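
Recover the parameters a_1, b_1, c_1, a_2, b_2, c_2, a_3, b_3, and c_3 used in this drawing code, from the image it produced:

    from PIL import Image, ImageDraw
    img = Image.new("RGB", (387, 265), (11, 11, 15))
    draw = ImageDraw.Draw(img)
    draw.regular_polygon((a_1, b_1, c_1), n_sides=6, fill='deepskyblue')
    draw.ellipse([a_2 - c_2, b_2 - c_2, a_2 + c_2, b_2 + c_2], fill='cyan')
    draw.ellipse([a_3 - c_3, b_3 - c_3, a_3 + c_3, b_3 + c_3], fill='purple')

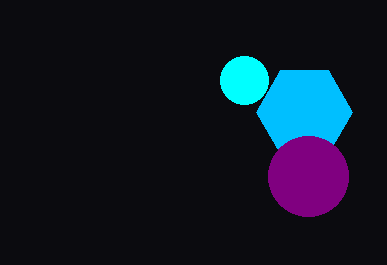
a_1 = 304; b_1 = 112; c_1 = 48; a_2 = 244; b_2 = 80; c_2 = 24; a_3 = 308; b_3 = 176; c_3 = 40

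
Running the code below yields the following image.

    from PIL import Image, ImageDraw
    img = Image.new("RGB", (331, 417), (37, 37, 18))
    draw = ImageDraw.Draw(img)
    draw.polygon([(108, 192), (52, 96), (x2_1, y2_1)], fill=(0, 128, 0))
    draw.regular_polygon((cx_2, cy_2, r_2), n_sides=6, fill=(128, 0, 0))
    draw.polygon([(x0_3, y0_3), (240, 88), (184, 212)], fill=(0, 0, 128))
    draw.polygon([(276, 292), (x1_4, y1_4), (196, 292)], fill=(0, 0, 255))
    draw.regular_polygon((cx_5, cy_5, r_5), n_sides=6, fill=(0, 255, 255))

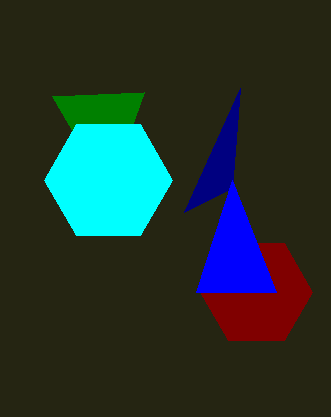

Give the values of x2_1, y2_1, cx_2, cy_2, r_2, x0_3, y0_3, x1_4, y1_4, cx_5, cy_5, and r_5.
x2_1 = 144; y2_1 = 92; cx_2 = 256; cy_2 = 292; r_2 = 56; x0_3 = 232; y0_3 = 188; x1_4 = 232; y1_4 = 180; cx_5 = 108; cy_5 = 180; r_5 = 64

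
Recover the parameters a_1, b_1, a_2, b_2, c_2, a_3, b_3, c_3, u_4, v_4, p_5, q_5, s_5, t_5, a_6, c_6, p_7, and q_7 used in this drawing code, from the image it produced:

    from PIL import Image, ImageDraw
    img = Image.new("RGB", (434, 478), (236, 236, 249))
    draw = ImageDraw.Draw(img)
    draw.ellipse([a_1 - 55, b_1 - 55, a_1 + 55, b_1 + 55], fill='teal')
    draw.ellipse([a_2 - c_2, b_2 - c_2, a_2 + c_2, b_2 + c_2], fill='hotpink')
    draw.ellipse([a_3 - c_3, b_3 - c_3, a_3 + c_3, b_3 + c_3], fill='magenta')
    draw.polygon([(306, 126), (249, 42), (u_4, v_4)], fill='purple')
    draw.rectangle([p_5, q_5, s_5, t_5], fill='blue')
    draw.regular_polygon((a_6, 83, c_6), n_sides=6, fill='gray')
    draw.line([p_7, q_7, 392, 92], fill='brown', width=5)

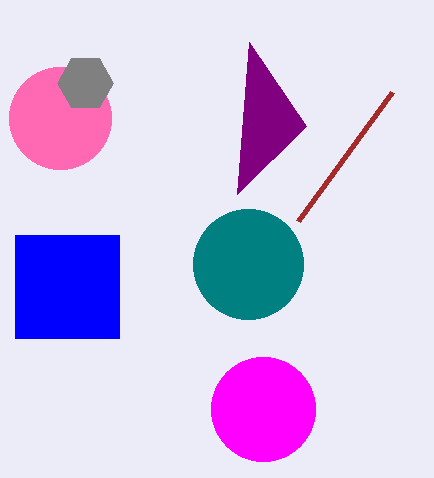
a_1 = 248, b_1 = 264, a_2 = 60, b_2 = 118, c_2 = 51, a_3 = 263, b_3 = 409, c_3 = 52, u_4 = 237, v_4 = 194, p_5 = 15, q_5 = 235, s_5 = 119, t_5 = 338, a_6 = 85, c_6 = 28, p_7 = 298, q_7 = 221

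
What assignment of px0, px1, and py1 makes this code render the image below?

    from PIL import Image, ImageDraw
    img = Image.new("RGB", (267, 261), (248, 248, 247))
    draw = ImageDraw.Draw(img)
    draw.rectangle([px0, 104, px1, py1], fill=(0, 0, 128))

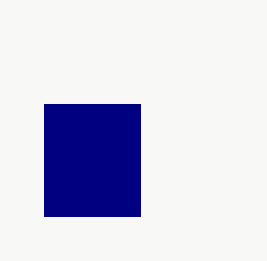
px0 = 44, px1 = 140, py1 = 216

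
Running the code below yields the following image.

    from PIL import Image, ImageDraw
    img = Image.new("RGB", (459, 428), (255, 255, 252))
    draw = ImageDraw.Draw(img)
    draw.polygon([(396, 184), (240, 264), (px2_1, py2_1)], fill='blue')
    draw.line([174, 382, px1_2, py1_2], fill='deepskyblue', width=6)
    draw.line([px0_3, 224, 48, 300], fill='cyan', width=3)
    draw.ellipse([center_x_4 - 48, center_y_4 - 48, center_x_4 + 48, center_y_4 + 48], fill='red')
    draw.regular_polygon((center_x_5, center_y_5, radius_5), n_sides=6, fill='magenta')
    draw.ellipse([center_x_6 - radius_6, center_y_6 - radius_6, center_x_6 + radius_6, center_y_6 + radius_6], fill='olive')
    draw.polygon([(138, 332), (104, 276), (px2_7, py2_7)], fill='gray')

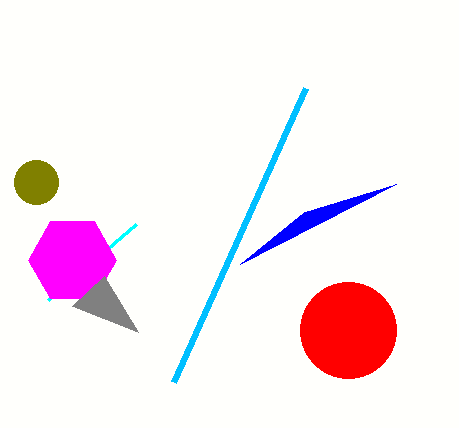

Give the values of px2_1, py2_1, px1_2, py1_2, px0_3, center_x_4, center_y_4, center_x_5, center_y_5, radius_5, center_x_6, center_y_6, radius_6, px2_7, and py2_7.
px2_1 = 304, py2_1 = 212, px1_2 = 306, py1_2 = 88, px0_3 = 136, center_x_4 = 348, center_y_4 = 330, center_x_5 = 72, center_y_5 = 260, radius_5 = 44, center_x_6 = 36, center_y_6 = 182, radius_6 = 22, px2_7 = 72, py2_7 = 306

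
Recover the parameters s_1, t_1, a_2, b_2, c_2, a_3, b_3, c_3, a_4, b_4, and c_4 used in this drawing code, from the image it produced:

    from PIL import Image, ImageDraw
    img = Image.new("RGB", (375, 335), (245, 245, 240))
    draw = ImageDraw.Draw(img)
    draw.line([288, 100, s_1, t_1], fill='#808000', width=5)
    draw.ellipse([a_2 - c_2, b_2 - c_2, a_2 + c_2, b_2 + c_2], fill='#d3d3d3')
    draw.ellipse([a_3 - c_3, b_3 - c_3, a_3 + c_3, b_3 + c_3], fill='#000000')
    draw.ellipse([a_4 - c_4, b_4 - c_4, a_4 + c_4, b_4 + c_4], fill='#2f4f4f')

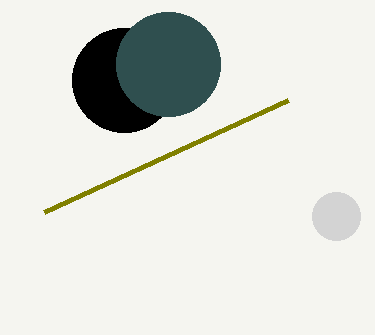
s_1 = 44
t_1 = 212
a_2 = 336
b_2 = 216
c_2 = 24
a_3 = 124
b_3 = 80
c_3 = 52
a_4 = 168
b_4 = 64
c_4 = 52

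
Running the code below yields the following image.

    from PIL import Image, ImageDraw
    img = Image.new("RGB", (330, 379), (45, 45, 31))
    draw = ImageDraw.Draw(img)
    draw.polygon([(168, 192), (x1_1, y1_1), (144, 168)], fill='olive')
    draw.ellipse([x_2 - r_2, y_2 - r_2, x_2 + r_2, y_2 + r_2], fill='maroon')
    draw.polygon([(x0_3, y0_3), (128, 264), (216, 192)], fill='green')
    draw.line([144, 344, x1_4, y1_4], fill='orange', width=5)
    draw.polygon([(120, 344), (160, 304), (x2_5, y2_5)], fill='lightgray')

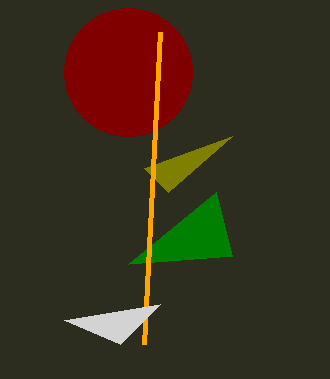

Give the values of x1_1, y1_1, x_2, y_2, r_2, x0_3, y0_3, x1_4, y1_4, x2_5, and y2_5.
x1_1 = 232; y1_1 = 136; x_2 = 128; y_2 = 72; r_2 = 64; x0_3 = 232; y0_3 = 256; x1_4 = 160; y1_4 = 32; x2_5 = 64; y2_5 = 320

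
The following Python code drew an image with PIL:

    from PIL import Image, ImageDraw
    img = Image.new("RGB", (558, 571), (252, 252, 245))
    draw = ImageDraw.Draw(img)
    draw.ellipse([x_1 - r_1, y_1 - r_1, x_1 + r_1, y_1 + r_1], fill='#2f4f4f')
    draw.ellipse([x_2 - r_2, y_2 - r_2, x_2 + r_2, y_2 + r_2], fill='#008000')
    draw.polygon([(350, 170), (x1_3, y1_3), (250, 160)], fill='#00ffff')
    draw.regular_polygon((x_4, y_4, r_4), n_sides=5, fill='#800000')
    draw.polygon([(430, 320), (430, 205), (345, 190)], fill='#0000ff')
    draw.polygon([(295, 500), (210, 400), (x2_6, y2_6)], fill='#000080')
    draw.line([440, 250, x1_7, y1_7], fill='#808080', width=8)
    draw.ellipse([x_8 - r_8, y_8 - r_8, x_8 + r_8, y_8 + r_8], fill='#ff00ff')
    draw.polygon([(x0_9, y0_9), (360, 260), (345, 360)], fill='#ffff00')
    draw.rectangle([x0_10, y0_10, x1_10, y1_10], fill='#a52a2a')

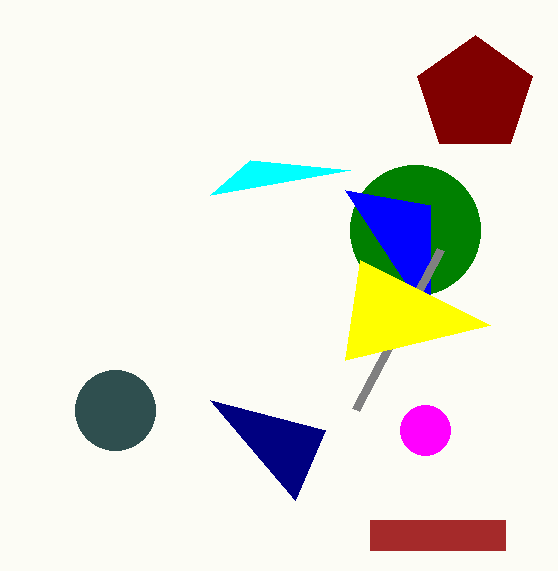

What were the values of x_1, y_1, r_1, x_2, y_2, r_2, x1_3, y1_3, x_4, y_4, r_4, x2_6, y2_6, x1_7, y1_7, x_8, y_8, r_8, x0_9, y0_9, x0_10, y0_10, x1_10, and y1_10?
x_1 = 115; y_1 = 410; r_1 = 40; x_2 = 415; y_2 = 230; r_2 = 65; x1_3 = 210; y1_3 = 195; x_4 = 475; y_4 = 95; r_4 = 60; x2_6 = 325; y2_6 = 430; x1_7 = 355; y1_7 = 410; x_8 = 425; y_8 = 430; r_8 = 25; x0_9 = 490; y0_9 = 325; x0_10 = 370; y0_10 = 520; x1_10 = 505; y1_10 = 550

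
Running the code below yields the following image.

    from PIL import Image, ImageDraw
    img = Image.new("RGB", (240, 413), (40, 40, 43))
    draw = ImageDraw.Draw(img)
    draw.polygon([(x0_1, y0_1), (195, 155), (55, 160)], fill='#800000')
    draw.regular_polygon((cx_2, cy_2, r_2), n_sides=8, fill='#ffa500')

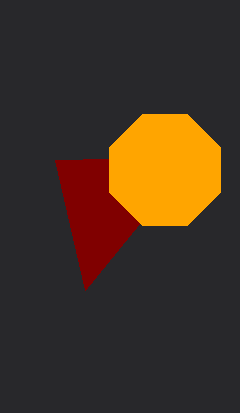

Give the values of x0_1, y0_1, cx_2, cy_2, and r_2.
x0_1 = 85
y0_1 = 290
cx_2 = 165
cy_2 = 170
r_2 = 60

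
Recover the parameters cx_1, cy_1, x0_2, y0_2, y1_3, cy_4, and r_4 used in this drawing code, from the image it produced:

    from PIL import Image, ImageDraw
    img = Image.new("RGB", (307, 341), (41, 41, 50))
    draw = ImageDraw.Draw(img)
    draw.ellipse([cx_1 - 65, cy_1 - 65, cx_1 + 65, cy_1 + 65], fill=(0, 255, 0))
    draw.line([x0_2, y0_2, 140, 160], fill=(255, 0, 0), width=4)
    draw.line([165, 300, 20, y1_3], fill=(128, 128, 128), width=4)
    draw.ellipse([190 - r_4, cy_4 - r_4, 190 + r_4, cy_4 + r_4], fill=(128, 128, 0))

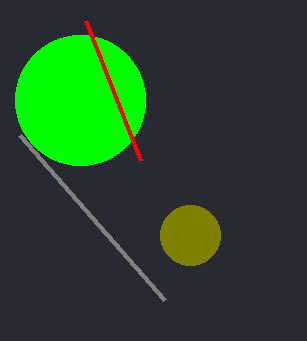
cx_1 = 80; cy_1 = 100; x0_2 = 85; y0_2 = 20; y1_3 = 135; cy_4 = 235; r_4 = 30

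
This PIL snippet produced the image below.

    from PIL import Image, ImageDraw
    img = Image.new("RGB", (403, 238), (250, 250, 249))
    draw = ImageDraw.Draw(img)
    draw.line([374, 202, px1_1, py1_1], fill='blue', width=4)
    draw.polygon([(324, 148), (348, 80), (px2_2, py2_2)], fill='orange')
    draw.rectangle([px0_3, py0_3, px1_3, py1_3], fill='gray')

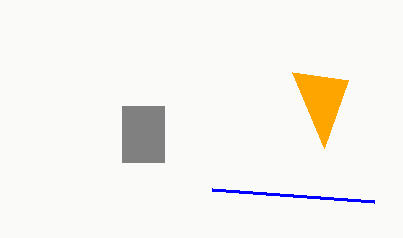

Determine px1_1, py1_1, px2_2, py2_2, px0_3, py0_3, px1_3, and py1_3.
px1_1 = 212
py1_1 = 190
px2_2 = 292
py2_2 = 72
px0_3 = 122
py0_3 = 106
px1_3 = 164
py1_3 = 162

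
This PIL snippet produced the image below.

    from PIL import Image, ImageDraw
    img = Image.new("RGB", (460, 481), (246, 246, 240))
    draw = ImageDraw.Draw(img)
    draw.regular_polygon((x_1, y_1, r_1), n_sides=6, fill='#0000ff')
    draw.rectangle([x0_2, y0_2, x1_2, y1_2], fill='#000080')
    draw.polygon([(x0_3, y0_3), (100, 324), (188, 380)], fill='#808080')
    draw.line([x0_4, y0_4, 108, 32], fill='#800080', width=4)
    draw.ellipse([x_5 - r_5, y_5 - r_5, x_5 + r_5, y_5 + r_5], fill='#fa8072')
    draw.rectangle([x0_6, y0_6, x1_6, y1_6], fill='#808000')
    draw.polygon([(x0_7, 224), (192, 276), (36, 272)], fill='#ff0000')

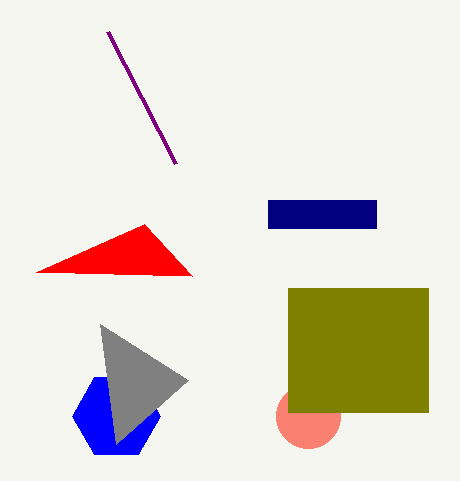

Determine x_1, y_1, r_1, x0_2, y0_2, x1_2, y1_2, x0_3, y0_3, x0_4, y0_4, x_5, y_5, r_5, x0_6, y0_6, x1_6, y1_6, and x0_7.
x_1 = 116
y_1 = 416
r_1 = 44
x0_2 = 268
y0_2 = 200
x1_2 = 376
y1_2 = 228
x0_3 = 116
y0_3 = 444
x0_4 = 176
y0_4 = 164
x_5 = 308
y_5 = 416
r_5 = 32
x0_6 = 288
y0_6 = 288
x1_6 = 428
y1_6 = 412
x0_7 = 144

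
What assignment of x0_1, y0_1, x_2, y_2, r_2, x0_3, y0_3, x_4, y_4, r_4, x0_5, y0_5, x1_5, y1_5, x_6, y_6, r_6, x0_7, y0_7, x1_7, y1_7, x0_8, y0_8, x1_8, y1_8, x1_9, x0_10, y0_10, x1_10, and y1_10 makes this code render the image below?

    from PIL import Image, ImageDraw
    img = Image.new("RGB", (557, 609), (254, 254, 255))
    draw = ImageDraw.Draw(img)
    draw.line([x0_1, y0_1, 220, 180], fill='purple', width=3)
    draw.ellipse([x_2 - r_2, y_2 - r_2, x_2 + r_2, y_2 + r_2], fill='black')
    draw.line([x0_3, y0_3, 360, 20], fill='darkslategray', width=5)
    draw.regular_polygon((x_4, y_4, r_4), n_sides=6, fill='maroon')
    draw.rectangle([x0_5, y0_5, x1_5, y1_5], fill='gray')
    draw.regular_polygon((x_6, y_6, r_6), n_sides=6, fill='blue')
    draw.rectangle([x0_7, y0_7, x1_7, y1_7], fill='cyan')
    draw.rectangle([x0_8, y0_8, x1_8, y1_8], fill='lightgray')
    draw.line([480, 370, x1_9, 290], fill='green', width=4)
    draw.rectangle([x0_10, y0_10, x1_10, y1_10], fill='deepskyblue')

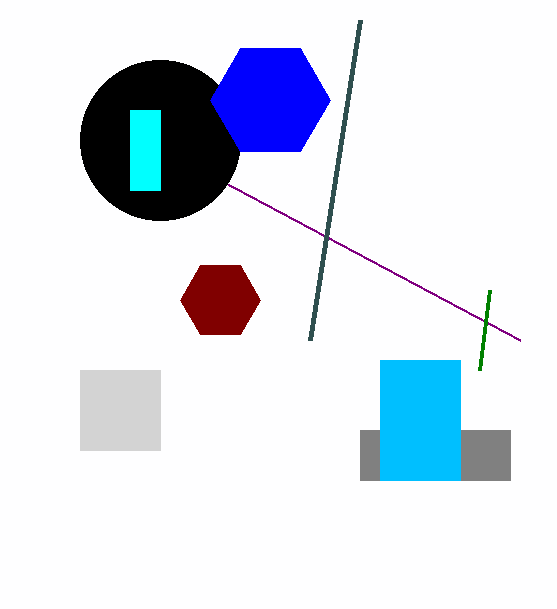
x0_1 = 520; y0_1 = 340; x_2 = 160; y_2 = 140; r_2 = 80; x0_3 = 310; y0_3 = 340; x_4 = 220; y_4 = 300; r_4 = 40; x0_5 = 360; y0_5 = 430; x1_5 = 510; y1_5 = 480; x_6 = 270; y_6 = 100; r_6 = 60; x0_7 = 130; y0_7 = 110; x1_7 = 160; y1_7 = 190; x0_8 = 80; y0_8 = 370; x1_8 = 160; y1_8 = 450; x1_9 = 490; x0_10 = 380; y0_10 = 360; x1_10 = 460; y1_10 = 480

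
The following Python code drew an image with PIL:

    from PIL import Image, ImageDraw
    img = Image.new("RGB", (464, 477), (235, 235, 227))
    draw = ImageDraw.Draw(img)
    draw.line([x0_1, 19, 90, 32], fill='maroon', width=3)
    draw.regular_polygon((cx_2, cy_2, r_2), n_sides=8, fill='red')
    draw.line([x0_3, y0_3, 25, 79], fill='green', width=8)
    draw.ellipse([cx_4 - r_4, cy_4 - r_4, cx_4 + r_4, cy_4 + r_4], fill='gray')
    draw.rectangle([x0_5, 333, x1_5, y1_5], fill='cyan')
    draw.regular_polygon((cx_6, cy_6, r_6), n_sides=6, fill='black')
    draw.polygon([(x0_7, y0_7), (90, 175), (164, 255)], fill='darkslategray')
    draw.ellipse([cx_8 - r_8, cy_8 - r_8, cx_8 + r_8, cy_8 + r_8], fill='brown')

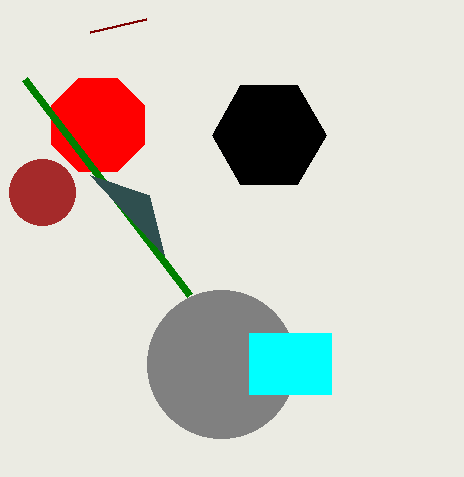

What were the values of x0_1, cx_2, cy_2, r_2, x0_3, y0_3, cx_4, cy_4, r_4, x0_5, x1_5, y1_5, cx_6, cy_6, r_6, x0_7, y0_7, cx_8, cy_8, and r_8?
x0_1 = 146; cx_2 = 98; cy_2 = 125; r_2 = 50; x0_3 = 190; y0_3 = 295; cx_4 = 221; cy_4 = 364; r_4 = 74; x0_5 = 249; x1_5 = 331; y1_5 = 394; cx_6 = 269; cy_6 = 135; r_6 = 57; x0_7 = 149; y0_7 = 195; cx_8 = 42; cy_8 = 192; r_8 = 33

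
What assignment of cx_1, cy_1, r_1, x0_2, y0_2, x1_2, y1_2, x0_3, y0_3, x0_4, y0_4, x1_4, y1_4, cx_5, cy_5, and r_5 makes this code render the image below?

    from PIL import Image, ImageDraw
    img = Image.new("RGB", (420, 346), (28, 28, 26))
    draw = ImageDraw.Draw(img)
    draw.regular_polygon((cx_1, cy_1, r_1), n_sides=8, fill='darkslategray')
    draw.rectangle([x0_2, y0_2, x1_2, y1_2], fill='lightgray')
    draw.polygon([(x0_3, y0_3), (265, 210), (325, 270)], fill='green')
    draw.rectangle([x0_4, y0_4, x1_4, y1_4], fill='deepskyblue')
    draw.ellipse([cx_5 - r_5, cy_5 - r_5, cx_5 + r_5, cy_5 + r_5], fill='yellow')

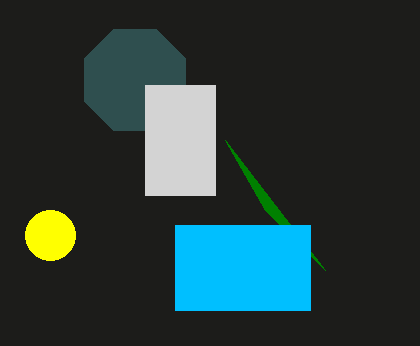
cx_1 = 135; cy_1 = 80; r_1 = 55; x0_2 = 145; y0_2 = 85; x1_2 = 215; y1_2 = 195; x0_3 = 225; y0_3 = 140; x0_4 = 175; y0_4 = 225; x1_4 = 310; y1_4 = 310; cx_5 = 50; cy_5 = 235; r_5 = 25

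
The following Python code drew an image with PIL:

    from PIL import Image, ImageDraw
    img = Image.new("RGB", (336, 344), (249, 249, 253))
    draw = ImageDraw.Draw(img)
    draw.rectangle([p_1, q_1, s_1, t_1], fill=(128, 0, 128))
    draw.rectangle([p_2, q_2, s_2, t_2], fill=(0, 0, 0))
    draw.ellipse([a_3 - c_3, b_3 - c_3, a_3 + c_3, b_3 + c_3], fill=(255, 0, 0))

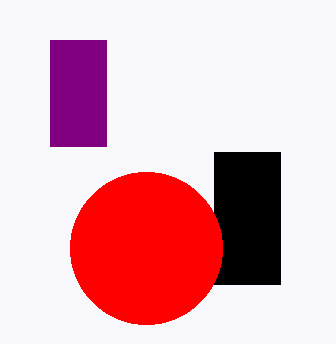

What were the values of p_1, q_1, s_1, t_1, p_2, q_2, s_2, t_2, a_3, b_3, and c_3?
p_1 = 50, q_1 = 40, s_1 = 106, t_1 = 146, p_2 = 214, q_2 = 152, s_2 = 280, t_2 = 284, a_3 = 146, b_3 = 248, c_3 = 76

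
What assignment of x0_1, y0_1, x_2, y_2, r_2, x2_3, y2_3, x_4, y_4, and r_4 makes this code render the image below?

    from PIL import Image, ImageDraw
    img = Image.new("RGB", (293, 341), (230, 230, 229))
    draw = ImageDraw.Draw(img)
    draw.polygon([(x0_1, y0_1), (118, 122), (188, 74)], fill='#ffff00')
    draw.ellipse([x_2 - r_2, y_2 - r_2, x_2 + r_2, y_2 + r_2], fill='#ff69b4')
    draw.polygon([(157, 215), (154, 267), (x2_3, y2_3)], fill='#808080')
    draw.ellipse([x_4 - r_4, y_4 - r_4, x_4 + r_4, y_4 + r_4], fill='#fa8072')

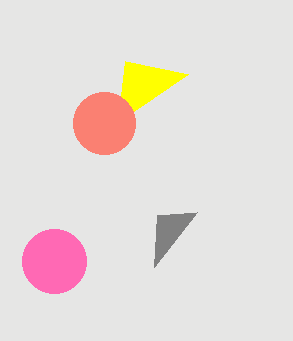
x0_1 = 125; y0_1 = 61; x_2 = 54; y_2 = 261; r_2 = 32; x2_3 = 197; y2_3 = 212; x_4 = 104; y_4 = 123; r_4 = 31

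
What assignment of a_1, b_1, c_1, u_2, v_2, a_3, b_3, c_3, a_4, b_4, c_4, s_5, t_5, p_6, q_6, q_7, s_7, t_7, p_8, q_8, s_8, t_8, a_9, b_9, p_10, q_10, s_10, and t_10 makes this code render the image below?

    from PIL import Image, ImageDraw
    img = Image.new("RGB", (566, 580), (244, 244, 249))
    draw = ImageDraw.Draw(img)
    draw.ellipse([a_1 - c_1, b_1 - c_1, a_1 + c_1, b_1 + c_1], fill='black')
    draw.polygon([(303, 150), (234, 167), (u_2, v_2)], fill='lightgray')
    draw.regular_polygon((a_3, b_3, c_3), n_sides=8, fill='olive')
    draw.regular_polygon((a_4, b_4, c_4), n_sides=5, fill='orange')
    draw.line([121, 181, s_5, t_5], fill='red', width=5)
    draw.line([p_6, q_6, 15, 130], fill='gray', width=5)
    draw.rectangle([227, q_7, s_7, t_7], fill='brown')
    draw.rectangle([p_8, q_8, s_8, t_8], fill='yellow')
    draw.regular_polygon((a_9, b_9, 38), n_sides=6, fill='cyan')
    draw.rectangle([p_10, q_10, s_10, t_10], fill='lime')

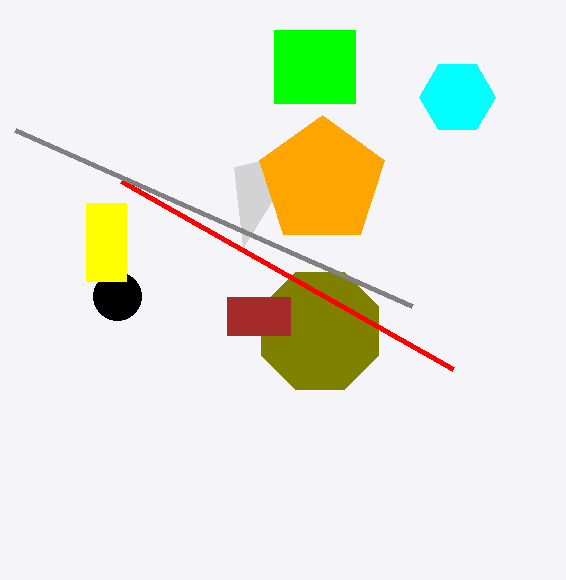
a_1 = 117
b_1 = 296
c_1 = 24
u_2 = 243
v_2 = 247
a_3 = 320
b_3 = 331
c_3 = 63
a_4 = 322
b_4 = 181
c_4 = 66
s_5 = 453
t_5 = 369
p_6 = 412
q_6 = 306
q_7 = 297
s_7 = 290
t_7 = 335
p_8 = 86
q_8 = 203
s_8 = 126
t_8 = 281
a_9 = 457
b_9 = 97
p_10 = 274
q_10 = 30
s_10 = 355
t_10 = 103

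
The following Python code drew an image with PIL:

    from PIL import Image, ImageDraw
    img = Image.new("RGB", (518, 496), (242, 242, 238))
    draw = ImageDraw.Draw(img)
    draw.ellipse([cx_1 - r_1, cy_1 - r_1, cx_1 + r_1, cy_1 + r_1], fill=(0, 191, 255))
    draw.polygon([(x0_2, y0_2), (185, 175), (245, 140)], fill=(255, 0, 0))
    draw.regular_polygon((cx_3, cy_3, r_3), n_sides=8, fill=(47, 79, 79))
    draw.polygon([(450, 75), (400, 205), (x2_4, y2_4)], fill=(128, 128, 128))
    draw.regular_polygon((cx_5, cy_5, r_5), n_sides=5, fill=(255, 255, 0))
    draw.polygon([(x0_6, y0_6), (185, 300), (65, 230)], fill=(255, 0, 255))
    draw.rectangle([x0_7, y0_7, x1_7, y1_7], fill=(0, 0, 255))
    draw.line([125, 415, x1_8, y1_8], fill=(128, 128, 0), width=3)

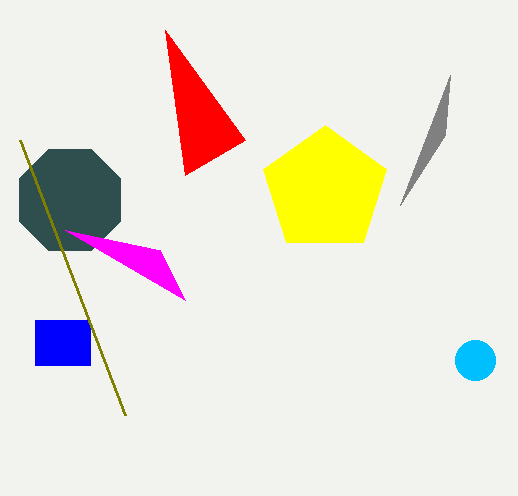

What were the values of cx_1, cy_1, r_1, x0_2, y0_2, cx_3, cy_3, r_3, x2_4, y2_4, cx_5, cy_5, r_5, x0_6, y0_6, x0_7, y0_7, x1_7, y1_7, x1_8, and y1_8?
cx_1 = 475
cy_1 = 360
r_1 = 20
x0_2 = 165
y0_2 = 30
cx_3 = 70
cy_3 = 200
r_3 = 55
x2_4 = 445
y2_4 = 135
cx_5 = 325
cy_5 = 190
r_5 = 65
x0_6 = 160
y0_6 = 250
x0_7 = 35
y0_7 = 320
x1_7 = 90
y1_7 = 365
x1_8 = 20
y1_8 = 140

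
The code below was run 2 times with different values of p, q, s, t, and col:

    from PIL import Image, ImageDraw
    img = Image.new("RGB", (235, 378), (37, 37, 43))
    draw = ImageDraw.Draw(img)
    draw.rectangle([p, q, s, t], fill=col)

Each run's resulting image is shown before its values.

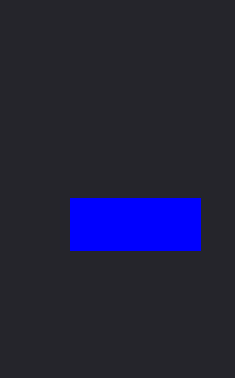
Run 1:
p = 70; q = 198; s = 200; t = 250; col = 'blue'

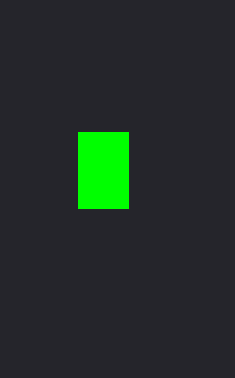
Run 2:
p = 78; q = 132; s = 128; t = 208; col = 'lime'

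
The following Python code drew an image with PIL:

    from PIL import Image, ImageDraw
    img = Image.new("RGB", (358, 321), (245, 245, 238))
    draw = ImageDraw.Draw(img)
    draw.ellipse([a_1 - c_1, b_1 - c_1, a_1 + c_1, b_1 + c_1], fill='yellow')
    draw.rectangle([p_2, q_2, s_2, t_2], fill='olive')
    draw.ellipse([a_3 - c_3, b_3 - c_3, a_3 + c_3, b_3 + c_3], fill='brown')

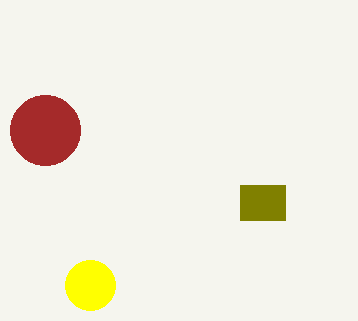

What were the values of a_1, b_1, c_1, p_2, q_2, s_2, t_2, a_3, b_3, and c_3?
a_1 = 90; b_1 = 285; c_1 = 25; p_2 = 240; q_2 = 185; s_2 = 285; t_2 = 220; a_3 = 45; b_3 = 130; c_3 = 35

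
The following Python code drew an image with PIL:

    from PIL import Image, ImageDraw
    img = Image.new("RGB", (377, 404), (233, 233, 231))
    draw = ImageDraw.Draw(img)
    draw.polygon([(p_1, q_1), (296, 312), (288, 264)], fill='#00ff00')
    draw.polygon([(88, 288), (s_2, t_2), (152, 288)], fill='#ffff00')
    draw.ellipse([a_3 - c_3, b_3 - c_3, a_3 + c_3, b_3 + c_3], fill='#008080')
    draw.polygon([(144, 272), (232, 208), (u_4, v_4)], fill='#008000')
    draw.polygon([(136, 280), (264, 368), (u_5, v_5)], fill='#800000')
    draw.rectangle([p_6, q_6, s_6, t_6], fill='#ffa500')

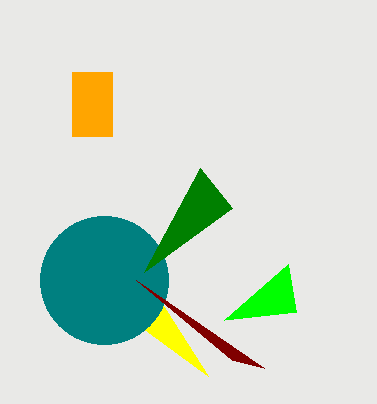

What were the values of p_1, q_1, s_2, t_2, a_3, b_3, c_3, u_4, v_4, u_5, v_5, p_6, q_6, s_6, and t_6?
p_1 = 224; q_1 = 320; s_2 = 208; t_2 = 376; a_3 = 104; b_3 = 280; c_3 = 64; u_4 = 200; v_4 = 168; u_5 = 232; v_5 = 360; p_6 = 72; q_6 = 72; s_6 = 112; t_6 = 136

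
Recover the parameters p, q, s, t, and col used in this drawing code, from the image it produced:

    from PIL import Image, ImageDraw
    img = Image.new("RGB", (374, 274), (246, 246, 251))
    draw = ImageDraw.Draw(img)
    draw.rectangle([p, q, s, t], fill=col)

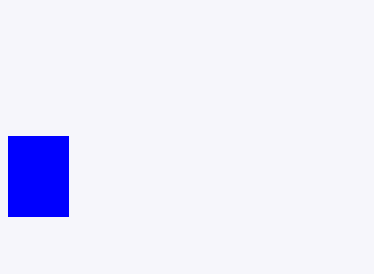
p = 8
q = 136
s = 68
t = 216
col = 'blue'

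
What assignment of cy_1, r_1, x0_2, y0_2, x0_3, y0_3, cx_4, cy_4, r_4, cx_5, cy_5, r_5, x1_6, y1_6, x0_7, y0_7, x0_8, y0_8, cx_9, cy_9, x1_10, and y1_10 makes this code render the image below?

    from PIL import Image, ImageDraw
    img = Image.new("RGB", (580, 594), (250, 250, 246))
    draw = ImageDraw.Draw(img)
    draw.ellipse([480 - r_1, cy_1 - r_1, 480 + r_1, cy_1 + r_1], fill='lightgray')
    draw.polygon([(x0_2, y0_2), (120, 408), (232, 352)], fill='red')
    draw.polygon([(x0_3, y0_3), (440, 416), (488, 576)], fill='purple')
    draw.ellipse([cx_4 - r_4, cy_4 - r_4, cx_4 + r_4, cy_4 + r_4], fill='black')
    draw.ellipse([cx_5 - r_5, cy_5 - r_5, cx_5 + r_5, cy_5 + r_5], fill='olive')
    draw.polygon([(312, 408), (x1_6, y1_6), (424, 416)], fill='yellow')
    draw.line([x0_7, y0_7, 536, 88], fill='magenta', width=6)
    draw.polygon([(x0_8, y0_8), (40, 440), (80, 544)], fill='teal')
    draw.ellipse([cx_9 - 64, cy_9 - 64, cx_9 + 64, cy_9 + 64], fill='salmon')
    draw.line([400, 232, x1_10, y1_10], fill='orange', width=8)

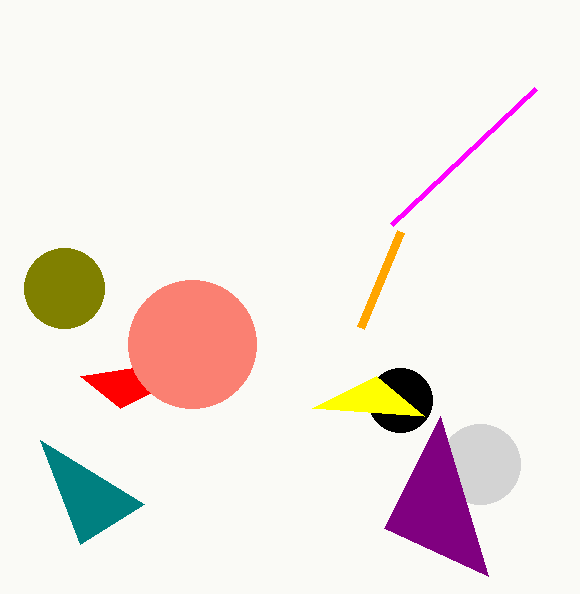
cy_1 = 464, r_1 = 40, x0_2 = 80, y0_2 = 376, x0_3 = 384, y0_3 = 528, cx_4 = 400, cy_4 = 400, r_4 = 32, cx_5 = 64, cy_5 = 288, r_5 = 40, x1_6 = 376, y1_6 = 376, x0_7 = 392, y0_7 = 224, x0_8 = 144, y0_8 = 504, cx_9 = 192, cy_9 = 344, x1_10 = 360, y1_10 = 328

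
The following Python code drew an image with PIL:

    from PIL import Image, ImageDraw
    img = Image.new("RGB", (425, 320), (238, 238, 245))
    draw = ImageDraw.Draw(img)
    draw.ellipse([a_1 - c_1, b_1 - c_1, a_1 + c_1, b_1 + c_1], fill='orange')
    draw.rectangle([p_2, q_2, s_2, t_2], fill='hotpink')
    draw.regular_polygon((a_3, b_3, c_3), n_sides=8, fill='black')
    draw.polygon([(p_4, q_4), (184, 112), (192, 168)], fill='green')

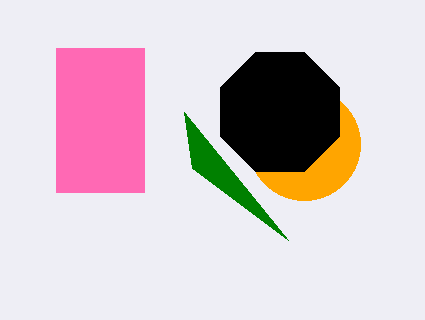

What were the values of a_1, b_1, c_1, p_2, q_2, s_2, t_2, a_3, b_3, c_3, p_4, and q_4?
a_1 = 304
b_1 = 144
c_1 = 56
p_2 = 56
q_2 = 48
s_2 = 144
t_2 = 192
a_3 = 280
b_3 = 112
c_3 = 64
p_4 = 288
q_4 = 240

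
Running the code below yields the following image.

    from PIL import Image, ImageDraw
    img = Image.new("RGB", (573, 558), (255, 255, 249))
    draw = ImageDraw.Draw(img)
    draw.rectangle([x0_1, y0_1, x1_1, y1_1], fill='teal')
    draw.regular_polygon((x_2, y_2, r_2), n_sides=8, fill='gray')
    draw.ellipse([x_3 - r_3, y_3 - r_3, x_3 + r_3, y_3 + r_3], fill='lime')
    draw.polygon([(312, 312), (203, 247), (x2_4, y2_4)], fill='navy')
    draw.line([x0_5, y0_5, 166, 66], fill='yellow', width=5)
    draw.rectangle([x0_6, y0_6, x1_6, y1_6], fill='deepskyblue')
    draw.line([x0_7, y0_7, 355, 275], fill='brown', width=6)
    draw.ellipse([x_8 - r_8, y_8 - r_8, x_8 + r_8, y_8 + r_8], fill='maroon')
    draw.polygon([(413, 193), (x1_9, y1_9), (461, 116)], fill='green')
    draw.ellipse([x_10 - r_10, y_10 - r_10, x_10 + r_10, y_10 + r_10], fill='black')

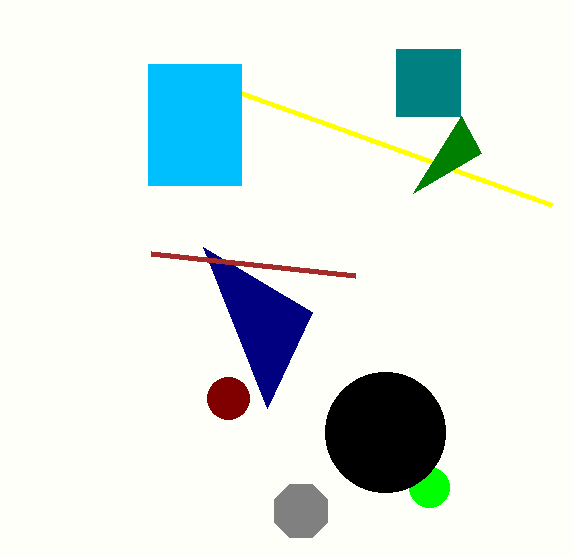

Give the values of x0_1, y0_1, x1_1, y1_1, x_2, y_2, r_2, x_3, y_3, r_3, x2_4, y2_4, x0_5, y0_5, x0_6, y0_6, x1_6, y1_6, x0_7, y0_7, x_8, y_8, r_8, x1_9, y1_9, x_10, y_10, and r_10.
x0_1 = 396; y0_1 = 49; x1_1 = 460; y1_1 = 116; x_2 = 301; y_2 = 511; r_2 = 29; x_3 = 429; y_3 = 487; r_3 = 20; x2_4 = 267; y2_4 = 408; x0_5 = 552; y0_5 = 205; x0_6 = 148; y0_6 = 64; x1_6 = 241; y1_6 = 185; x0_7 = 151; y0_7 = 253; x_8 = 228; y_8 = 398; r_8 = 21; x1_9 = 481; y1_9 = 153; x_10 = 385; y_10 = 432; r_10 = 60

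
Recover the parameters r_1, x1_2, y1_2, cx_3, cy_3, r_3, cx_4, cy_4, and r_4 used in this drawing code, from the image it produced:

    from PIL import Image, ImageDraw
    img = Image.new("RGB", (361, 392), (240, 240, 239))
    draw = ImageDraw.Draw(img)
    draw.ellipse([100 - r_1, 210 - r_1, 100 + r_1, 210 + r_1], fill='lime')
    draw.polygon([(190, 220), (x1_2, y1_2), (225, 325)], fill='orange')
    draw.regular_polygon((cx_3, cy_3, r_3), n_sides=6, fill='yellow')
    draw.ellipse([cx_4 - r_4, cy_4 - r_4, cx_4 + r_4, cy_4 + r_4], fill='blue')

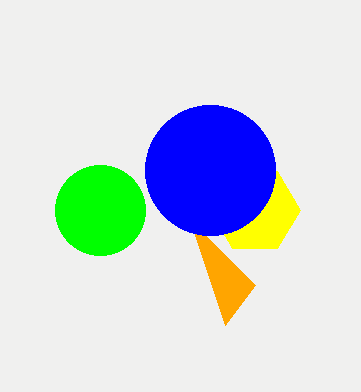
r_1 = 45; x1_2 = 255; y1_2 = 285; cx_3 = 255; cy_3 = 210; r_3 = 45; cx_4 = 210; cy_4 = 170; r_4 = 65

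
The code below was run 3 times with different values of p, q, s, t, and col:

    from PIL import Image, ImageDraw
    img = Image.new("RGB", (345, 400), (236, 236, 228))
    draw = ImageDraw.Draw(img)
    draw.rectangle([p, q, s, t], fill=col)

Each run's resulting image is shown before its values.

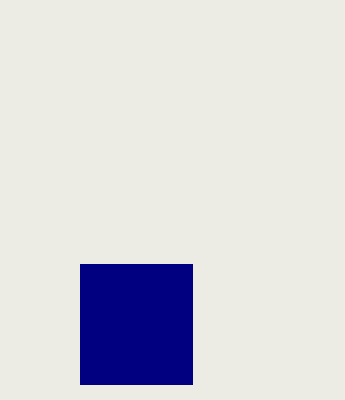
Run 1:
p = 80, q = 264, s = 192, t = 384, col = 'navy'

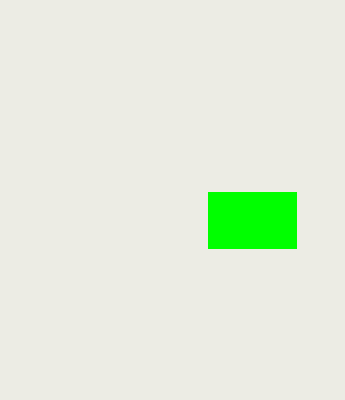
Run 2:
p = 208, q = 192, s = 296, t = 248, col = 'lime'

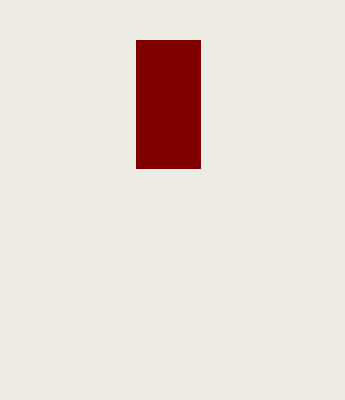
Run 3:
p = 136
q = 40
s = 200
t = 168
col = 'maroon'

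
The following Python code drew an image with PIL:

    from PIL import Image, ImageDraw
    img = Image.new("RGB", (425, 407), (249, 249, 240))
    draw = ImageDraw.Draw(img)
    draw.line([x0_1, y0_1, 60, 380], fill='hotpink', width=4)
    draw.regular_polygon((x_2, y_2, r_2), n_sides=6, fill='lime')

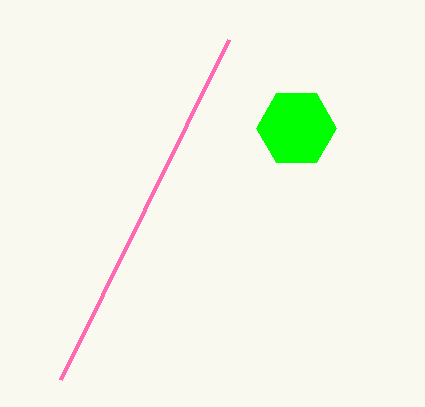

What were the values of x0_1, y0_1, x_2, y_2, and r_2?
x0_1 = 228
y0_1 = 40
x_2 = 296
y_2 = 128
r_2 = 40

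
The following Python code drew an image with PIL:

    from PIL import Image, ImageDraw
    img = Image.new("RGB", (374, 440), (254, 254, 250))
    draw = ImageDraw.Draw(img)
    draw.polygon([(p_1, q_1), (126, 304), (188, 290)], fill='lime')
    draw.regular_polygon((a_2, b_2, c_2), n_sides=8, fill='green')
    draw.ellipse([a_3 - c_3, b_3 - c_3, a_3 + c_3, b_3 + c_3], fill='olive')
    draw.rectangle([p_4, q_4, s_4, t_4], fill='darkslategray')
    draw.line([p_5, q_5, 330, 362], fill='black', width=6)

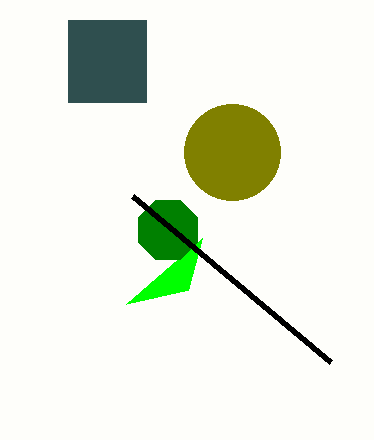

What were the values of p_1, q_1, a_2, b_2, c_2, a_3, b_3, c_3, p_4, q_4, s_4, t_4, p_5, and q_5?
p_1 = 202
q_1 = 238
a_2 = 168
b_2 = 230
c_2 = 32
a_3 = 232
b_3 = 152
c_3 = 48
p_4 = 68
q_4 = 20
s_4 = 146
t_4 = 102
p_5 = 132
q_5 = 196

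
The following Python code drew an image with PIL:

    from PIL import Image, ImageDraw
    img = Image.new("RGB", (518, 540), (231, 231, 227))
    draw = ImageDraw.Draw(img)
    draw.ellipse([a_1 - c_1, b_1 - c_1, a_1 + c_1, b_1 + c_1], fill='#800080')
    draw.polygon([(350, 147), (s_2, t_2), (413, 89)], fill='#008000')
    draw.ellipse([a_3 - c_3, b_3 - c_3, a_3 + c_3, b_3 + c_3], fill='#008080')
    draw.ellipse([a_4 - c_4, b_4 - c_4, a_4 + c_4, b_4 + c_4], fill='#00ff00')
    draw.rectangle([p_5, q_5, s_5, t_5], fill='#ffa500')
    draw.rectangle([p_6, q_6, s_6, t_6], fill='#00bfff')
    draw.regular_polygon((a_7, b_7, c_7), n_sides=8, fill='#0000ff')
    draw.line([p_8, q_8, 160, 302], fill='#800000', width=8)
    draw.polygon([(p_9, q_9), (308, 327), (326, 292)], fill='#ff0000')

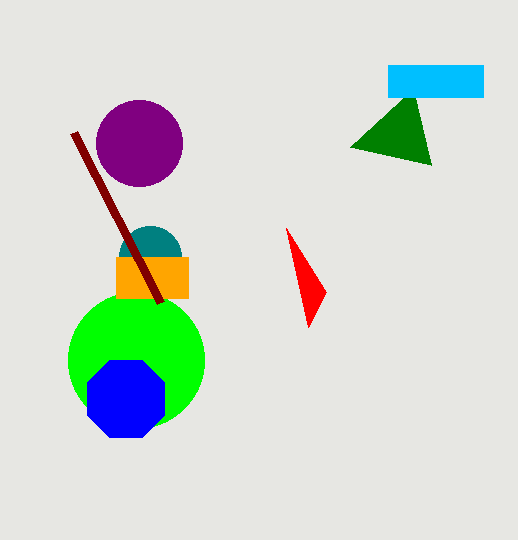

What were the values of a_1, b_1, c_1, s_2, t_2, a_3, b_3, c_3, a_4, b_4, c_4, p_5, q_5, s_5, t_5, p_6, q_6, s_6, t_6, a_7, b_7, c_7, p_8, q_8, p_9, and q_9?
a_1 = 139; b_1 = 143; c_1 = 43; s_2 = 431; t_2 = 165; a_3 = 150; b_3 = 257; c_3 = 31; a_4 = 136; b_4 = 360; c_4 = 68; p_5 = 116; q_5 = 257; s_5 = 188; t_5 = 298; p_6 = 388; q_6 = 65; s_6 = 483; t_6 = 97; a_7 = 126; b_7 = 399; c_7 = 42; p_8 = 73; q_8 = 132; p_9 = 286; q_9 = 228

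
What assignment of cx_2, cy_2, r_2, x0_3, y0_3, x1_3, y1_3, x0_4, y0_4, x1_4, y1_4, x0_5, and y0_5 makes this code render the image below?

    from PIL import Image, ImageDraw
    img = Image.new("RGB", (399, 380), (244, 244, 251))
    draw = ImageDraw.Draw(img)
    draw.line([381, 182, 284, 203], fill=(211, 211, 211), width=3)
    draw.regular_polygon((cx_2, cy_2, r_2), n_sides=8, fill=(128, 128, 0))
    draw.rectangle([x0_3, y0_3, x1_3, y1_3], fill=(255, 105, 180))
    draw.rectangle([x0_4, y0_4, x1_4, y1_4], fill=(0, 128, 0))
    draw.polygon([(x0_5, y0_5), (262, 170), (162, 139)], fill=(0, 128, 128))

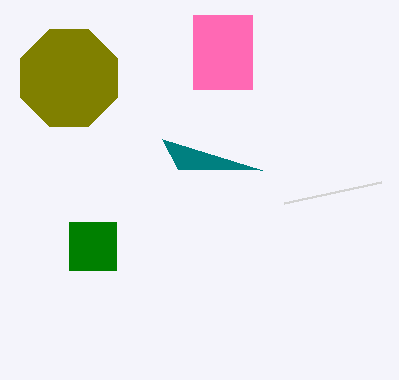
cx_2 = 69; cy_2 = 78; r_2 = 52; x0_3 = 193; y0_3 = 15; x1_3 = 252; y1_3 = 89; x0_4 = 69; y0_4 = 222; x1_4 = 116; y1_4 = 270; x0_5 = 178; y0_5 = 169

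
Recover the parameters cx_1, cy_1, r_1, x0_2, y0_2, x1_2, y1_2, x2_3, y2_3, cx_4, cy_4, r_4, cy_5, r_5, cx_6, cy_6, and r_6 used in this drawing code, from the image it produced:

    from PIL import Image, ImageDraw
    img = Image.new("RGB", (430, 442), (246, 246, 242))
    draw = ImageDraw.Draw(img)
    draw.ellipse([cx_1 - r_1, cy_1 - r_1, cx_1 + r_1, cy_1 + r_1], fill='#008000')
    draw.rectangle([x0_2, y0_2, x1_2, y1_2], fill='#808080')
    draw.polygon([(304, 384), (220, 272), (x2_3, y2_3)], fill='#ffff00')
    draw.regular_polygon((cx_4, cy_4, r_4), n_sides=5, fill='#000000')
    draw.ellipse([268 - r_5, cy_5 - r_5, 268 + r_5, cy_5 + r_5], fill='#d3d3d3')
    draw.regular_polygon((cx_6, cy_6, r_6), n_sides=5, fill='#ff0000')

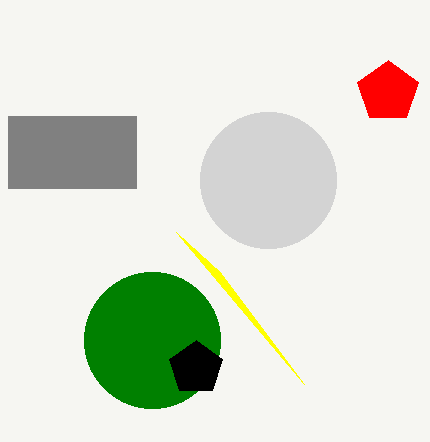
cx_1 = 152
cy_1 = 340
r_1 = 68
x0_2 = 8
y0_2 = 116
x1_2 = 136
y1_2 = 188
x2_3 = 176
y2_3 = 232
cx_4 = 196
cy_4 = 368
r_4 = 28
cy_5 = 180
r_5 = 68
cx_6 = 388
cy_6 = 92
r_6 = 32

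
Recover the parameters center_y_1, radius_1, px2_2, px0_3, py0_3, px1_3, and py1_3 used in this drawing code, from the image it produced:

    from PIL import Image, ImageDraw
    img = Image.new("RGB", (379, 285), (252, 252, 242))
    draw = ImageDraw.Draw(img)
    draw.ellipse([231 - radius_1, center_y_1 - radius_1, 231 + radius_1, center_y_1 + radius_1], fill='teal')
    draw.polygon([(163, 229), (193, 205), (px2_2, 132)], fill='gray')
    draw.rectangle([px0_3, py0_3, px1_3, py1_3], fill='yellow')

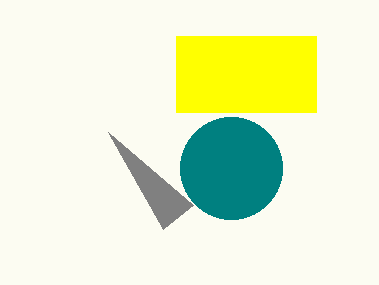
center_y_1 = 168
radius_1 = 51
px2_2 = 108
px0_3 = 176
py0_3 = 36
px1_3 = 316
py1_3 = 112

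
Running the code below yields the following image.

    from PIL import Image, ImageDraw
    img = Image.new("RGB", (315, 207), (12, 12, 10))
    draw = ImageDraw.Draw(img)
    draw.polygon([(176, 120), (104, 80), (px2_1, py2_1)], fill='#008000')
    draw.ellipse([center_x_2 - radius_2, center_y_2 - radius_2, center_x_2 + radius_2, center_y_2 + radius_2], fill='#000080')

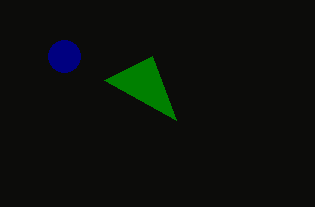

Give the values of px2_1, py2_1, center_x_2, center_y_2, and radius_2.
px2_1 = 152
py2_1 = 56
center_x_2 = 64
center_y_2 = 56
radius_2 = 16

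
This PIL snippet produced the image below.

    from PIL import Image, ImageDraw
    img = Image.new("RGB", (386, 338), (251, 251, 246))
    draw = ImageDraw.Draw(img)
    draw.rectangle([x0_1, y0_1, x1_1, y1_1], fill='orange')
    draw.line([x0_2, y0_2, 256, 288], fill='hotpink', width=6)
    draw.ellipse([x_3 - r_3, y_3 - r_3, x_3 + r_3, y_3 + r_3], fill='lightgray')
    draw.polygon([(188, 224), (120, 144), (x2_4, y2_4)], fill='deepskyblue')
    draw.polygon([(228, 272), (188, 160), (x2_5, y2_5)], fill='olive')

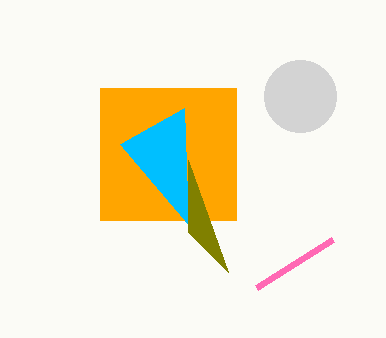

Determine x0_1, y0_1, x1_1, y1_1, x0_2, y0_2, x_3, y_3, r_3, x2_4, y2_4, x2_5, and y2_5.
x0_1 = 100; y0_1 = 88; x1_1 = 236; y1_1 = 220; x0_2 = 332; y0_2 = 240; x_3 = 300; y_3 = 96; r_3 = 36; x2_4 = 184; y2_4 = 108; x2_5 = 188; y2_5 = 232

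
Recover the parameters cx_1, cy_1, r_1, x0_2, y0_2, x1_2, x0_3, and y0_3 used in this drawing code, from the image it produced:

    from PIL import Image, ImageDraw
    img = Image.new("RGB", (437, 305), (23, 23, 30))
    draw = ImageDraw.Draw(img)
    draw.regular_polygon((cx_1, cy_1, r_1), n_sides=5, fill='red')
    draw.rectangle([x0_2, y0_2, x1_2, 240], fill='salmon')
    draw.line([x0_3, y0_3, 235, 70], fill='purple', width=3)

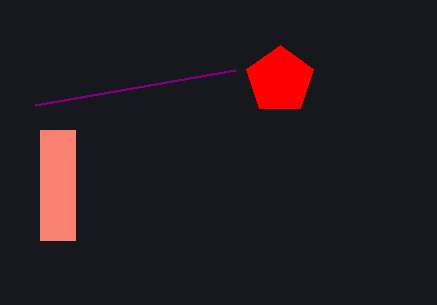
cx_1 = 280, cy_1 = 80, r_1 = 35, x0_2 = 40, y0_2 = 130, x1_2 = 75, x0_3 = 35, y0_3 = 105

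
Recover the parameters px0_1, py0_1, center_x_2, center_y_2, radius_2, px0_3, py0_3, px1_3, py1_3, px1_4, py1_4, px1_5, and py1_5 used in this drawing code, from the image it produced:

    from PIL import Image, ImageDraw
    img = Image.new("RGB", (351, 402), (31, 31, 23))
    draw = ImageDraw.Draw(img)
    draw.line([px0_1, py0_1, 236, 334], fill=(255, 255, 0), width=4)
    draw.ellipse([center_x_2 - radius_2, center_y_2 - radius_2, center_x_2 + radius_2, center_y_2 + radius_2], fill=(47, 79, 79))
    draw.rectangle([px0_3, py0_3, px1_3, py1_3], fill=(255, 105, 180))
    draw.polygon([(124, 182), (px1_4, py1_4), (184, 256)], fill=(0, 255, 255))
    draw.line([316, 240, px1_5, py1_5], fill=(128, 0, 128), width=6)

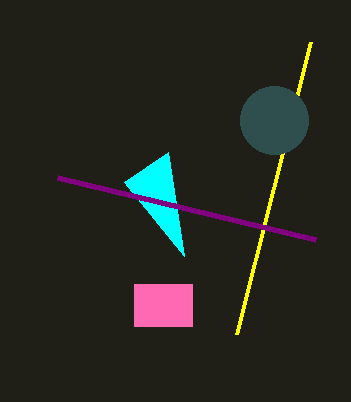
px0_1 = 310
py0_1 = 42
center_x_2 = 274
center_y_2 = 120
radius_2 = 34
px0_3 = 134
py0_3 = 284
px1_3 = 192
py1_3 = 326
px1_4 = 168
py1_4 = 152
px1_5 = 58
py1_5 = 178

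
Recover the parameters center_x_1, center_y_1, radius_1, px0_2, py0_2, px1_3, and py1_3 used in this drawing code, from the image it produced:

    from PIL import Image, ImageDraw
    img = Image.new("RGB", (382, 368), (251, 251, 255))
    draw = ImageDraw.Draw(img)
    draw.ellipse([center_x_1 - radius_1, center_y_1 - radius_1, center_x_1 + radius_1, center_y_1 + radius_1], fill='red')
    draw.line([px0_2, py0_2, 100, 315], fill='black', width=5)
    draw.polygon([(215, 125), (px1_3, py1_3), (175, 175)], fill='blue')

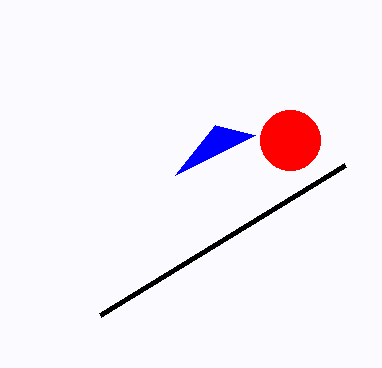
center_x_1 = 290
center_y_1 = 140
radius_1 = 30
px0_2 = 345
py0_2 = 165
px1_3 = 255
py1_3 = 135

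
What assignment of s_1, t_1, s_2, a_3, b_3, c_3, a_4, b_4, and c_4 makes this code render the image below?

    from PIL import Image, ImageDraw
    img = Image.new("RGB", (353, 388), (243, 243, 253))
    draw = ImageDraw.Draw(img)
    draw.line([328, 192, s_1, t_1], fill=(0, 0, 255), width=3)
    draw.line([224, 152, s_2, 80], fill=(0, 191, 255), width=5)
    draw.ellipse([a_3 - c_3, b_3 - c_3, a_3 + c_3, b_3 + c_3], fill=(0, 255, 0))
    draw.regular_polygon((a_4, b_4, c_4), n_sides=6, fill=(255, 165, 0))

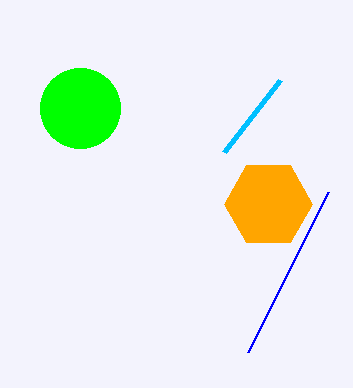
s_1 = 248
t_1 = 352
s_2 = 280
a_3 = 80
b_3 = 108
c_3 = 40
a_4 = 268
b_4 = 204
c_4 = 44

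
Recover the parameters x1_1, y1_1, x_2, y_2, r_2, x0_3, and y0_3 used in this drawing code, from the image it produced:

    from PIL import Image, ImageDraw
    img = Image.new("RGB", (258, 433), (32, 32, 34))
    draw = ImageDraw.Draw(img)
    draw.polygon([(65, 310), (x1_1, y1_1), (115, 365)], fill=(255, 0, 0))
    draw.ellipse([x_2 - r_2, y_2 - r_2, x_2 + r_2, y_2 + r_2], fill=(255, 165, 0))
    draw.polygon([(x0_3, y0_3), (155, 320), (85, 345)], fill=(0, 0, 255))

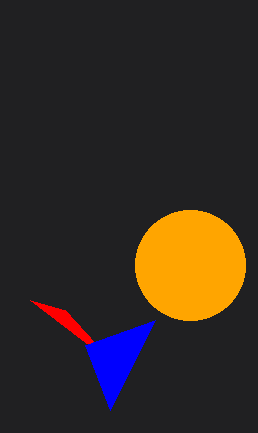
x1_1 = 30, y1_1 = 300, x_2 = 190, y_2 = 265, r_2 = 55, x0_3 = 110, y0_3 = 410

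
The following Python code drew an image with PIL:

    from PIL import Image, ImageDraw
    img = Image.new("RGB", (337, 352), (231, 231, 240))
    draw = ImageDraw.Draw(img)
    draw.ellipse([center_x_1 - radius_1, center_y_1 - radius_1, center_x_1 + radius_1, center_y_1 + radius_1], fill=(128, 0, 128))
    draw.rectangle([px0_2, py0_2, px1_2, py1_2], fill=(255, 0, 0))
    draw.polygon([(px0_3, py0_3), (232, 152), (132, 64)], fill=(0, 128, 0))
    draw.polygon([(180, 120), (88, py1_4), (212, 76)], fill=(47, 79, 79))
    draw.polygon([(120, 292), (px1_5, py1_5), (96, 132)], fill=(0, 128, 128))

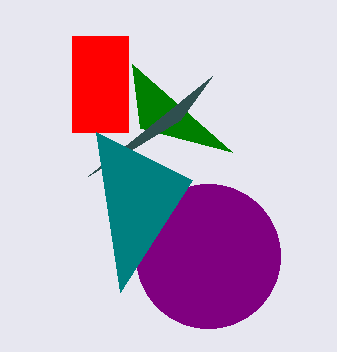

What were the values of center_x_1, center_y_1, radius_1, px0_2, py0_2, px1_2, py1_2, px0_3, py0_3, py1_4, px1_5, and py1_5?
center_x_1 = 208; center_y_1 = 256; radius_1 = 72; px0_2 = 72; py0_2 = 36; px1_2 = 128; py1_2 = 132; px0_3 = 140; py0_3 = 128; py1_4 = 176; px1_5 = 192; py1_5 = 180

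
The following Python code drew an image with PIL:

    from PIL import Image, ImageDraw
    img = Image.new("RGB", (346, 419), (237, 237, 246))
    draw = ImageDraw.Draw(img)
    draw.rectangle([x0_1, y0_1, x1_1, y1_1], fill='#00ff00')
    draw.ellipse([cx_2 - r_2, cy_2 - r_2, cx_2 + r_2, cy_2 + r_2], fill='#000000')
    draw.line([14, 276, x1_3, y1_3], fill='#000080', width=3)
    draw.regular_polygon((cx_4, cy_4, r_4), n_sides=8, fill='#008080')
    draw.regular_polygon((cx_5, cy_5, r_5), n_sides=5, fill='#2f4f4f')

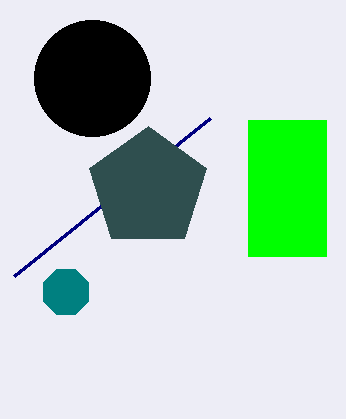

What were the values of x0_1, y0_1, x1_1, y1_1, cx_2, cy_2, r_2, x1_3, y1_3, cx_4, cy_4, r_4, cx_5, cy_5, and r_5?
x0_1 = 248; y0_1 = 120; x1_1 = 326; y1_1 = 256; cx_2 = 92; cy_2 = 78; r_2 = 58; x1_3 = 210; y1_3 = 118; cx_4 = 66; cy_4 = 292; r_4 = 24; cx_5 = 148; cy_5 = 188; r_5 = 62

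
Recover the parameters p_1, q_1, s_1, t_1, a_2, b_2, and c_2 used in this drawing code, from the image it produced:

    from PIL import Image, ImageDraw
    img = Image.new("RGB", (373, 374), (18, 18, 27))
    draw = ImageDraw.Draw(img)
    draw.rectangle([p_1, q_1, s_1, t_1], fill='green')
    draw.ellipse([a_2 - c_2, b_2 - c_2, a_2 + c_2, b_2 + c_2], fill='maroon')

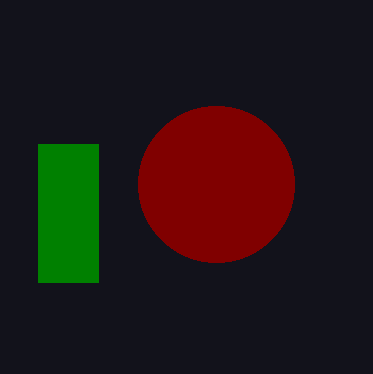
p_1 = 38; q_1 = 144; s_1 = 98; t_1 = 282; a_2 = 216; b_2 = 184; c_2 = 78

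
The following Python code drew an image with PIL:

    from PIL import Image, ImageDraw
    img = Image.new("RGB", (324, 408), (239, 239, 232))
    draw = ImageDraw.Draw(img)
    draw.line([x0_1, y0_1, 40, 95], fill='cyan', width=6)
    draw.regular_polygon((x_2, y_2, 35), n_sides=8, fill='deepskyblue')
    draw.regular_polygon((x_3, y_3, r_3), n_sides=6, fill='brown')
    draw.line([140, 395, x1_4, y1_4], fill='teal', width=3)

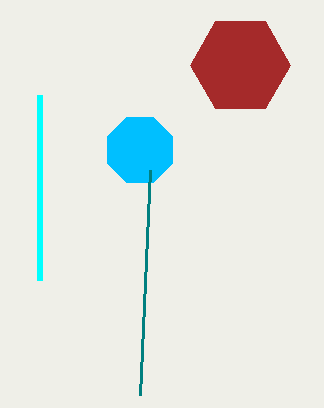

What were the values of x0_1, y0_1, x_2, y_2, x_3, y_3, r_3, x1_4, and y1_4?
x0_1 = 40, y0_1 = 280, x_2 = 140, y_2 = 150, x_3 = 240, y_3 = 65, r_3 = 50, x1_4 = 150, y1_4 = 170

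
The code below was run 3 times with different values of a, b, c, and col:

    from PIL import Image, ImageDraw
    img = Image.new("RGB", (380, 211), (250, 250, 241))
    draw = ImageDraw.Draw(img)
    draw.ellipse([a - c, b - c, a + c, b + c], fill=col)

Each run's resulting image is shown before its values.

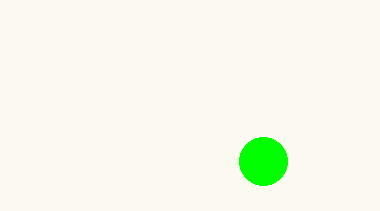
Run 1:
a = 263
b = 161
c = 24
col = 'lime'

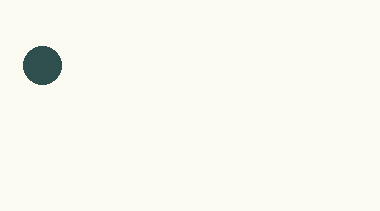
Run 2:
a = 42, b = 65, c = 19, col = 'darkslategray'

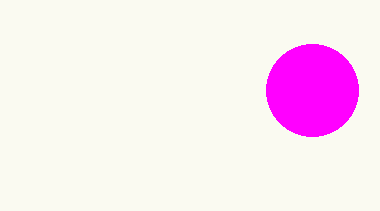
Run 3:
a = 312; b = 90; c = 46; col = 'magenta'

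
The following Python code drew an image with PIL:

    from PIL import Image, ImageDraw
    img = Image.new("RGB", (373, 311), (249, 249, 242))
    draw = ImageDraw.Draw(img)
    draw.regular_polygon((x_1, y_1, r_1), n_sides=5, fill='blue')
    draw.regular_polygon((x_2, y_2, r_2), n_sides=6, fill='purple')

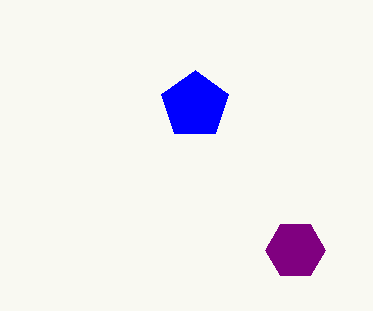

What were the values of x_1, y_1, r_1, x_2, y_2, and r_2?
x_1 = 195, y_1 = 105, r_1 = 35, x_2 = 295, y_2 = 250, r_2 = 30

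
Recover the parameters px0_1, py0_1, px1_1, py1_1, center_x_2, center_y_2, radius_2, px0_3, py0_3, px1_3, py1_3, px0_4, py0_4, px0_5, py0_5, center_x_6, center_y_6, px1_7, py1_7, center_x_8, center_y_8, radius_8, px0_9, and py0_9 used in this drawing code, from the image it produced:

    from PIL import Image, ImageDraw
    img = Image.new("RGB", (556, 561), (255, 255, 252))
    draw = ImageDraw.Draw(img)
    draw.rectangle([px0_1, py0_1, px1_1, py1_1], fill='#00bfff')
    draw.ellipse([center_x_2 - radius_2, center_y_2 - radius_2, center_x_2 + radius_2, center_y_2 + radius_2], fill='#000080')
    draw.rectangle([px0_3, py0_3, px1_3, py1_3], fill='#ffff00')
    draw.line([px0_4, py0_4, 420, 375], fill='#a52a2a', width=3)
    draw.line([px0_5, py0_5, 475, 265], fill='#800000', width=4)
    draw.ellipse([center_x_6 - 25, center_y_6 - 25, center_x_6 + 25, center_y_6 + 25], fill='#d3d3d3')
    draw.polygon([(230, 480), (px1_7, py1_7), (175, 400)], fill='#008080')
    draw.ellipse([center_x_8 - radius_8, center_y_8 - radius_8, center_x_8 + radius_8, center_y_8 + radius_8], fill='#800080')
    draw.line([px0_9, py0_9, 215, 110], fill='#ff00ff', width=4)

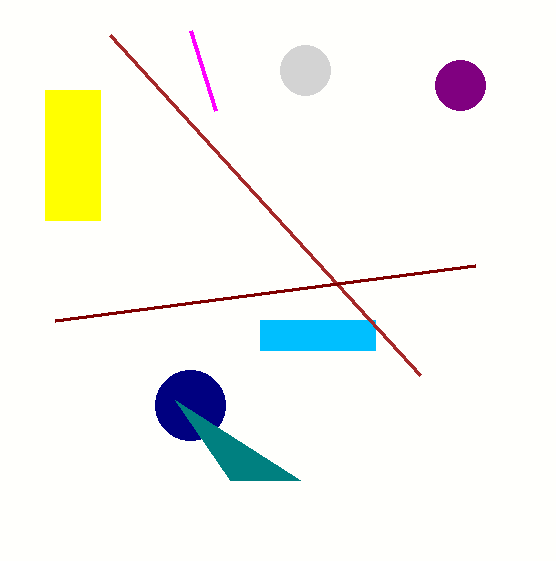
px0_1 = 260
py0_1 = 320
px1_1 = 375
py1_1 = 350
center_x_2 = 190
center_y_2 = 405
radius_2 = 35
px0_3 = 45
py0_3 = 90
px1_3 = 100
py1_3 = 220
px0_4 = 110
py0_4 = 35
px0_5 = 55
py0_5 = 320
center_x_6 = 305
center_y_6 = 70
px1_7 = 300
py1_7 = 480
center_x_8 = 460
center_y_8 = 85
radius_8 = 25
px0_9 = 190
py0_9 = 30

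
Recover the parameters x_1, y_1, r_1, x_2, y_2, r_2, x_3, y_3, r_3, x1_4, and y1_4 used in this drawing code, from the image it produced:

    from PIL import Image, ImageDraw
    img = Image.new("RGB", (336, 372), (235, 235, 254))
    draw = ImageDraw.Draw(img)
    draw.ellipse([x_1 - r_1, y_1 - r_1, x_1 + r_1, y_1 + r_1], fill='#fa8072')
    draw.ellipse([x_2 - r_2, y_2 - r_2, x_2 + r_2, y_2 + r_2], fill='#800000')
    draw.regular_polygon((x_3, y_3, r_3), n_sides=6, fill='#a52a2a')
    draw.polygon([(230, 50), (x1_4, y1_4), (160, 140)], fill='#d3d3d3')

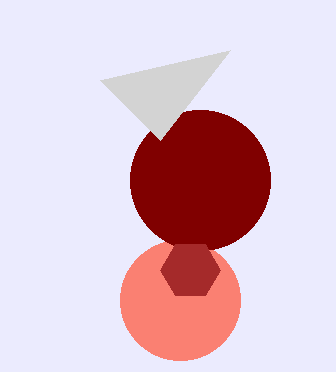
x_1 = 180; y_1 = 300; r_1 = 60; x_2 = 200; y_2 = 180; r_2 = 70; x_3 = 190; y_3 = 270; r_3 = 30; x1_4 = 100; y1_4 = 80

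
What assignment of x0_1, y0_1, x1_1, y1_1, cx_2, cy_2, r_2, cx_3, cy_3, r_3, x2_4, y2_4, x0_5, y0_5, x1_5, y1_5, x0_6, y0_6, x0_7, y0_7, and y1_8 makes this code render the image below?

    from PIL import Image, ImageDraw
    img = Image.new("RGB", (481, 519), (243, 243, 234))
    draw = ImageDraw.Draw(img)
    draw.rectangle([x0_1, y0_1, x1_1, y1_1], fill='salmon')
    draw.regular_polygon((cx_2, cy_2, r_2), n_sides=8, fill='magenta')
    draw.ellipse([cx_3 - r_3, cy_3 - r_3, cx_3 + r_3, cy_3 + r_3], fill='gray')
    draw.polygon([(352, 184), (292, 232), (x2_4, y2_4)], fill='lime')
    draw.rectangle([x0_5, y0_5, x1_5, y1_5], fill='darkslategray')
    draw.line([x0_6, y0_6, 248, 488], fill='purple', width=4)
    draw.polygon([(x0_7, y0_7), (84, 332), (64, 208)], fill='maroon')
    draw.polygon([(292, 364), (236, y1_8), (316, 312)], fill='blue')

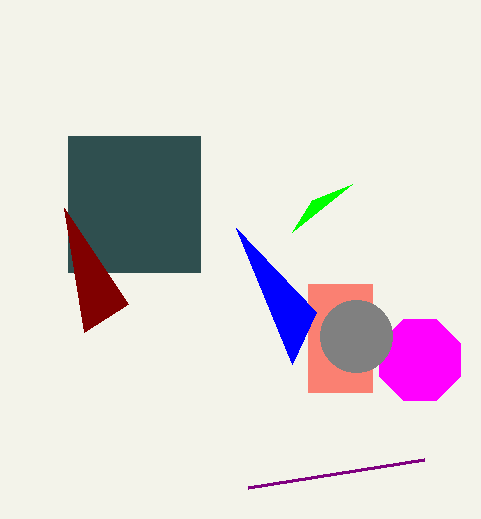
x0_1 = 308, y0_1 = 284, x1_1 = 372, y1_1 = 392, cx_2 = 420, cy_2 = 360, r_2 = 44, cx_3 = 356, cy_3 = 336, r_3 = 36, x2_4 = 312, y2_4 = 200, x0_5 = 68, y0_5 = 136, x1_5 = 200, y1_5 = 272, x0_6 = 424, y0_6 = 460, x0_7 = 128, y0_7 = 304, y1_8 = 228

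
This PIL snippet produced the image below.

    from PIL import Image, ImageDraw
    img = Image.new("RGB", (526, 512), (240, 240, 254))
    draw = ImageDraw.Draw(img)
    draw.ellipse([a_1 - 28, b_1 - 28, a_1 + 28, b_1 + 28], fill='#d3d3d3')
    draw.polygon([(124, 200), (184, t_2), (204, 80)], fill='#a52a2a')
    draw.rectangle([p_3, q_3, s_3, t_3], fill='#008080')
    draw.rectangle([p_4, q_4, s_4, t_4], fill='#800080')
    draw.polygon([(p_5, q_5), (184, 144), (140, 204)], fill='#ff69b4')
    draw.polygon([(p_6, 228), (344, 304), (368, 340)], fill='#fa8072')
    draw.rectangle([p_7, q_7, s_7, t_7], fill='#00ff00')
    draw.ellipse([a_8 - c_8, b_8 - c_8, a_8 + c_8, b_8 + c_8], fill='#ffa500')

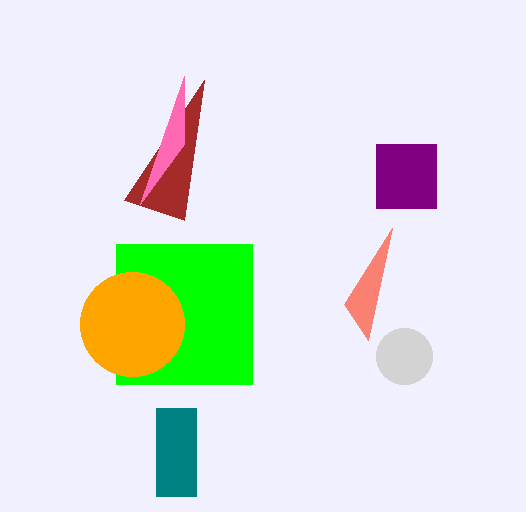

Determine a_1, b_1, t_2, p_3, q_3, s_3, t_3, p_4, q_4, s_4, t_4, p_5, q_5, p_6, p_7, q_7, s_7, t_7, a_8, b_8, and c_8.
a_1 = 404, b_1 = 356, t_2 = 220, p_3 = 156, q_3 = 408, s_3 = 196, t_3 = 496, p_4 = 376, q_4 = 144, s_4 = 436, t_4 = 208, p_5 = 184, q_5 = 76, p_6 = 392, p_7 = 116, q_7 = 244, s_7 = 252, t_7 = 384, a_8 = 132, b_8 = 324, c_8 = 52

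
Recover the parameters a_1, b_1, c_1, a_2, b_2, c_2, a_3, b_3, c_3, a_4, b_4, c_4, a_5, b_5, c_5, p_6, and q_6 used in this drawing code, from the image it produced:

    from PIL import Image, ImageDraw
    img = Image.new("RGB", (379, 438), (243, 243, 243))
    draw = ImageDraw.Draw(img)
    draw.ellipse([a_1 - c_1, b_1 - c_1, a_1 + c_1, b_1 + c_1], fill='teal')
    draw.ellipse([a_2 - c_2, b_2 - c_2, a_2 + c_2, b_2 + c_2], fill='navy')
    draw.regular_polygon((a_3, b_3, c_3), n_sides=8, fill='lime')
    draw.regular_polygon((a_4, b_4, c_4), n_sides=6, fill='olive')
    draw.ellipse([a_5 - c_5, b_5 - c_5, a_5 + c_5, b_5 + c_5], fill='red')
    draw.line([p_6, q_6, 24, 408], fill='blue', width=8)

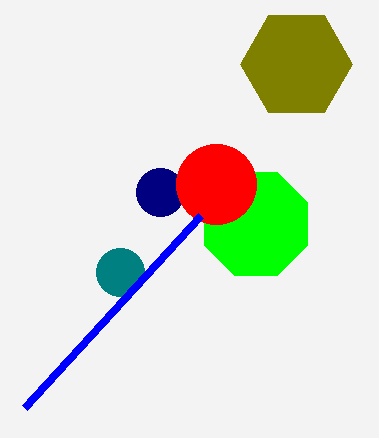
a_1 = 120, b_1 = 272, c_1 = 24, a_2 = 160, b_2 = 192, c_2 = 24, a_3 = 256, b_3 = 224, c_3 = 56, a_4 = 296, b_4 = 64, c_4 = 56, a_5 = 216, b_5 = 184, c_5 = 40, p_6 = 200, q_6 = 216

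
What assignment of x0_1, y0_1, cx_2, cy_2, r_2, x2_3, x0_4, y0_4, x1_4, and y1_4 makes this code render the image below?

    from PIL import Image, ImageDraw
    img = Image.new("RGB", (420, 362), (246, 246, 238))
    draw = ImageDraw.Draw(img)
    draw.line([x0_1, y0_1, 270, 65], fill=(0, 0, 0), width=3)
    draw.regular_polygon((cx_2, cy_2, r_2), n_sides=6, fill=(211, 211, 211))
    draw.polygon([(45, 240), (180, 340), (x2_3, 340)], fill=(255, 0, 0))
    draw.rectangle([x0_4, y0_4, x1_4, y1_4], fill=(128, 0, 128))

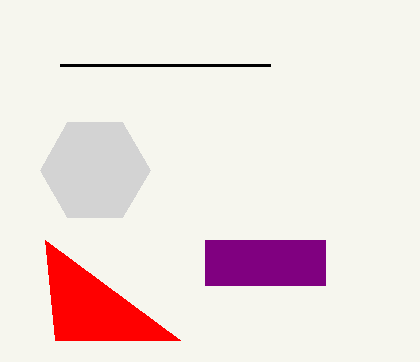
x0_1 = 60
y0_1 = 65
cx_2 = 95
cy_2 = 170
r_2 = 55
x2_3 = 55
x0_4 = 205
y0_4 = 240
x1_4 = 325
y1_4 = 285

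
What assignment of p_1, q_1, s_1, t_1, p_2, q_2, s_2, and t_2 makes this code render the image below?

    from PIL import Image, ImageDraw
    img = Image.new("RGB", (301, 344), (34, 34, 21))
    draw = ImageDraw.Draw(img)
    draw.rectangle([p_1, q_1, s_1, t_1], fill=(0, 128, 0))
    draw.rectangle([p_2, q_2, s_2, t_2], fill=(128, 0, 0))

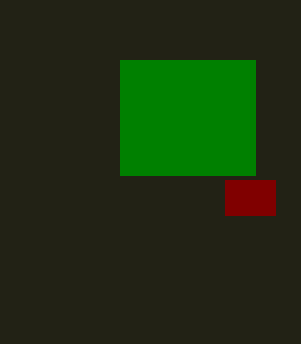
p_1 = 120; q_1 = 60; s_1 = 255; t_1 = 175; p_2 = 225; q_2 = 180; s_2 = 275; t_2 = 215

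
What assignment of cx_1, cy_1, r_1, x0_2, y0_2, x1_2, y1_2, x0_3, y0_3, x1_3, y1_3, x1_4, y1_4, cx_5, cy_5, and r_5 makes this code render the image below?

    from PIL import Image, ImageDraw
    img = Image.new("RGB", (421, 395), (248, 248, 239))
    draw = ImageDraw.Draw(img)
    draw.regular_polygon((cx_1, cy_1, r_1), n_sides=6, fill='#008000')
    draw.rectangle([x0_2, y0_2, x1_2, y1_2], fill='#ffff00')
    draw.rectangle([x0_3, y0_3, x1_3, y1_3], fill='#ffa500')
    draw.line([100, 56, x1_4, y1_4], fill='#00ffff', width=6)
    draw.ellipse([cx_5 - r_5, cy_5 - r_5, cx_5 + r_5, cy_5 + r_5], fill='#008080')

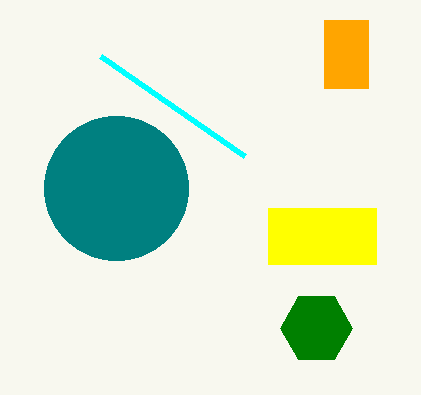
cx_1 = 316, cy_1 = 328, r_1 = 36, x0_2 = 268, y0_2 = 208, x1_2 = 376, y1_2 = 264, x0_3 = 324, y0_3 = 20, x1_3 = 368, y1_3 = 88, x1_4 = 244, y1_4 = 156, cx_5 = 116, cy_5 = 188, r_5 = 72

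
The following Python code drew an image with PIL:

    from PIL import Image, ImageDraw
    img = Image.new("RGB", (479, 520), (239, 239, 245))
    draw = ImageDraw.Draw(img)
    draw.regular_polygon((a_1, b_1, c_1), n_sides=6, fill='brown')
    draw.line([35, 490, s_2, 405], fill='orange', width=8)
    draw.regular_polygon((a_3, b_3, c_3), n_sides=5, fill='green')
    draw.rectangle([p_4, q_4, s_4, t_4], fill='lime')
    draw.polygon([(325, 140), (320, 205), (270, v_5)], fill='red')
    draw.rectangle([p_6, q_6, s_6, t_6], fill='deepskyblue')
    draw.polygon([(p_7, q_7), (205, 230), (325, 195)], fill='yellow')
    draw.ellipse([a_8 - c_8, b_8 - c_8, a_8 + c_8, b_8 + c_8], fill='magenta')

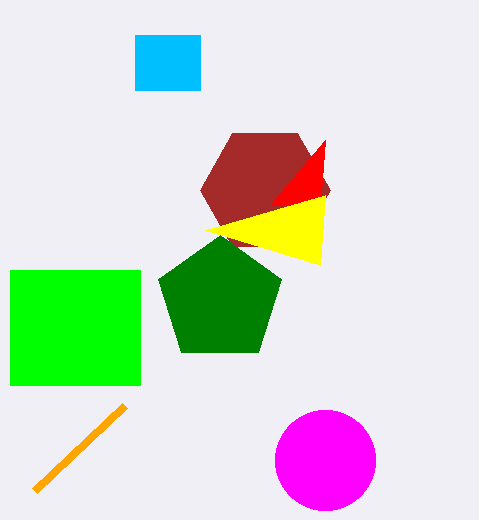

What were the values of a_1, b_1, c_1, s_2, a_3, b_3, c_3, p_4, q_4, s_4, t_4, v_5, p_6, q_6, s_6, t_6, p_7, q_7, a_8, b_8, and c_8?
a_1 = 265; b_1 = 190; c_1 = 65; s_2 = 125; a_3 = 220; b_3 = 300; c_3 = 65; p_4 = 10; q_4 = 270; s_4 = 140; t_4 = 385; v_5 = 205; p_6 = 135; q_6 = 35; s_6 = 200; t_6 = 90; p_7 = 320; q_7 = 265; a_8 = 325; b_8 = 460; c_8 = 50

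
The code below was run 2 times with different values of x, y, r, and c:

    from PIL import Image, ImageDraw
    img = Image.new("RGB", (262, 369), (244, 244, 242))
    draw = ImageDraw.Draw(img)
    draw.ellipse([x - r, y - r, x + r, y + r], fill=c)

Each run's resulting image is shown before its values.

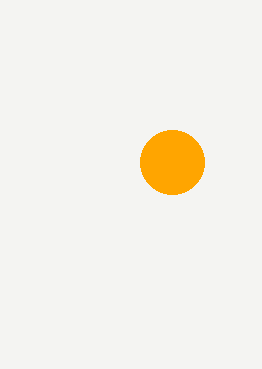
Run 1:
x = 172
y = 162
r = 32
c = 'orange'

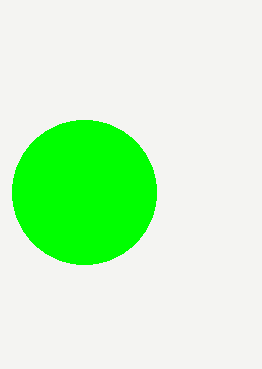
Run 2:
x = 84
y = 192
r = 72
c = 'lime'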